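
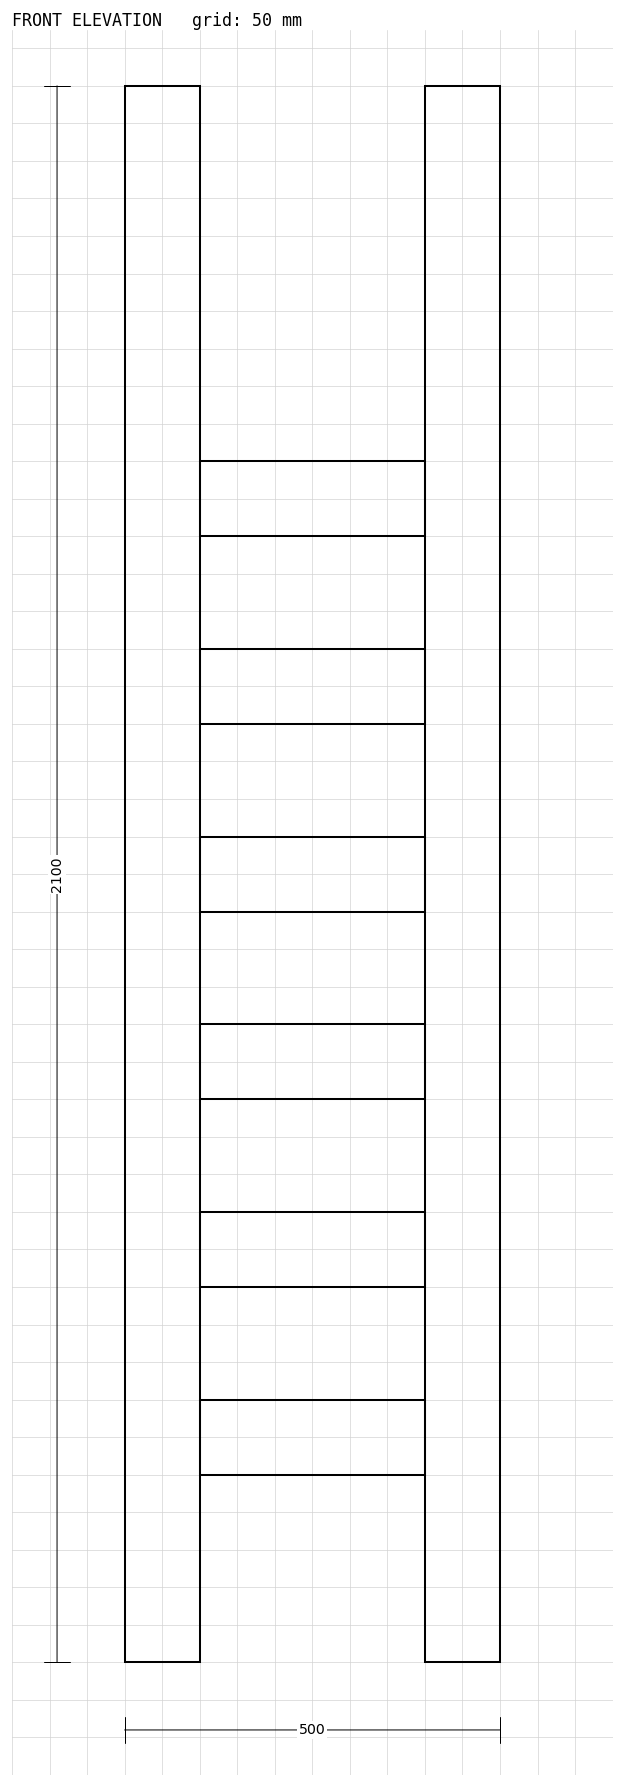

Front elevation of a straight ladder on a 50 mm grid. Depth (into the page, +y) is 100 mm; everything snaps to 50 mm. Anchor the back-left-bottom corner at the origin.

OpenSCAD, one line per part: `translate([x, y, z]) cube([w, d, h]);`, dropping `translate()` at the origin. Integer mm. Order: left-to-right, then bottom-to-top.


cube([100, 100, 2100]);
translate([100, 0, 250]) cube([300, 100, 100]);
translate([100, 0, 500]) cube([300, 100, 100]);
translate([100, 0, 750]) cube([300, 100, 100]);
translate([100, 0, 1000]) cube([300, 100, 100]);
translate([100, 0, 1250]) cube([300, 100, 100]);
translate([100, 0, 1500]) cube([300, 100, 100]);
translate([400, 0, 0]) cube([100, 100, 2100]);


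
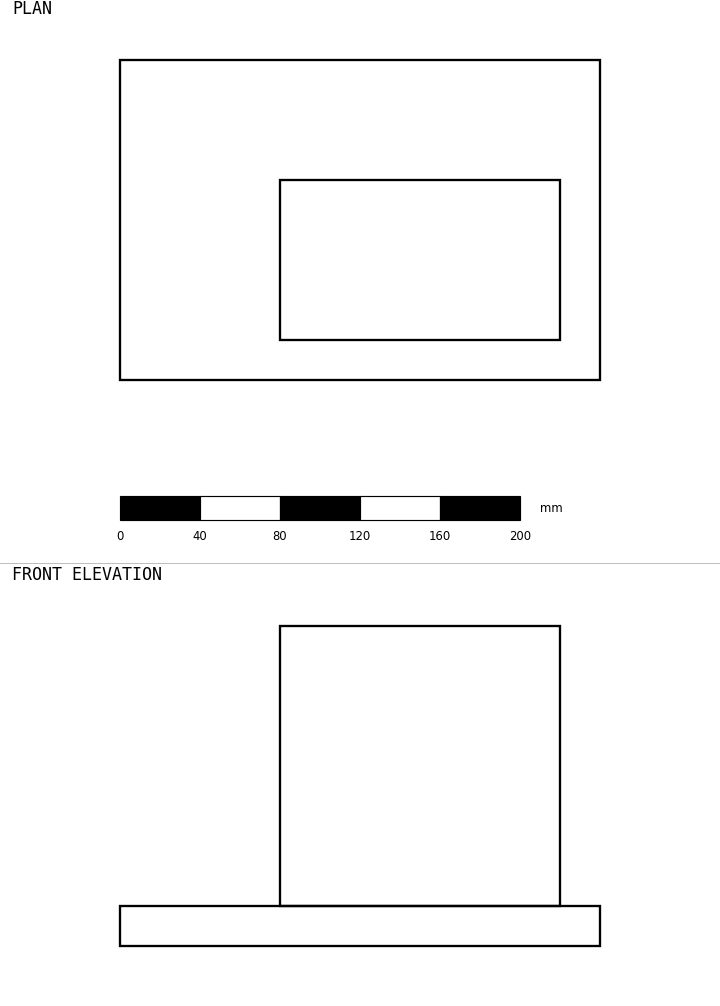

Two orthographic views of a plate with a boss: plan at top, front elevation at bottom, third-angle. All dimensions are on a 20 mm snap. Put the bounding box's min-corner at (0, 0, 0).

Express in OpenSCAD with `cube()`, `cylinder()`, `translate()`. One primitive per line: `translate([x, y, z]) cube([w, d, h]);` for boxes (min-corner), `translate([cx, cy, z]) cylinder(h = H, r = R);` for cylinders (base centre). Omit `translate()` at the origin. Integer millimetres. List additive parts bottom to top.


cube([240, 160, 20]);
translate([80, 20, 20]) cube([140, 80, 140]);


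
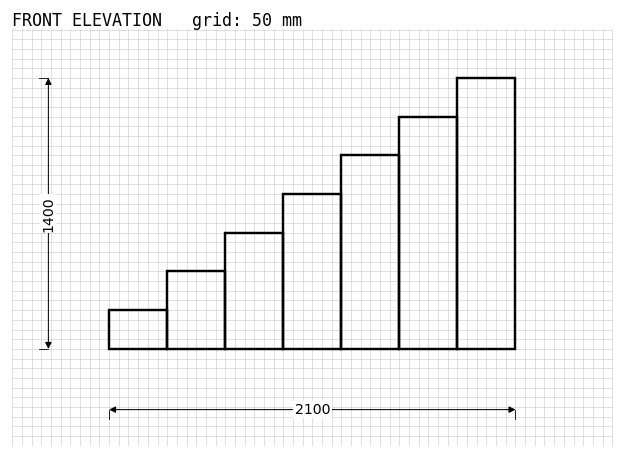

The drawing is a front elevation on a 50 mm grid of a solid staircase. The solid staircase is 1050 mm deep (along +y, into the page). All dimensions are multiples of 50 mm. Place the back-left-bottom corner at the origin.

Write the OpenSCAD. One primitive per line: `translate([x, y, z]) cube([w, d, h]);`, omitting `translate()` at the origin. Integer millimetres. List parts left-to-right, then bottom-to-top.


cube([300, 1050, 200]);
translate([300, 0, 0]) cube([300, 1050, 400]);
translate([600, 0, 0]) cube([300, 1050, 600]);
translate([900, 0, 0]) cube([300, 1050, 800]);
translate([1200, 0, 0]) cube([300, 1050, 1000]);
translate([1500, 0, 0]) cube([300, 1050, 1200]);
translate([1800, 0, 0]) cube([300, 1050, 1400]);


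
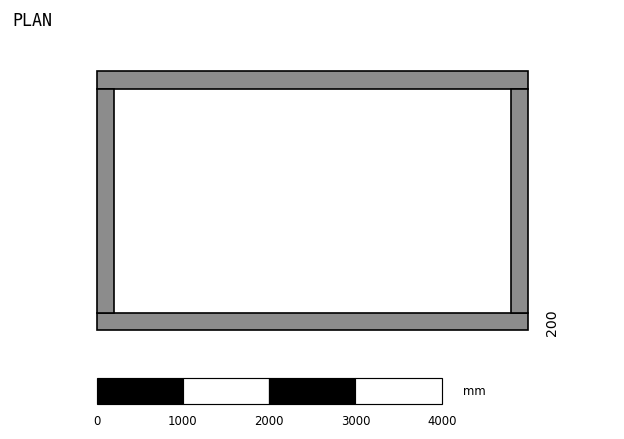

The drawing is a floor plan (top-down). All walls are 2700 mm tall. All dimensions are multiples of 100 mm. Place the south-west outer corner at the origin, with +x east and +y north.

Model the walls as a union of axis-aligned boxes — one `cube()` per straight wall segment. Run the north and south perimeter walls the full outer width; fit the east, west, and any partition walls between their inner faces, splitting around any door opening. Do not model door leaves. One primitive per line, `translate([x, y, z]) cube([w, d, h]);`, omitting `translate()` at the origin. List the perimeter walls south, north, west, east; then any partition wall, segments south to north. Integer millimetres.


cube([5000, 200, 2700]);
translate([0, 2800, 0]) cube([5000, 200, 2700]);
translate([0, 200, 0]) cube([200, 2600, 2700]);
translate([4800, 200, 0]) cube([200, 2600, 2700]);


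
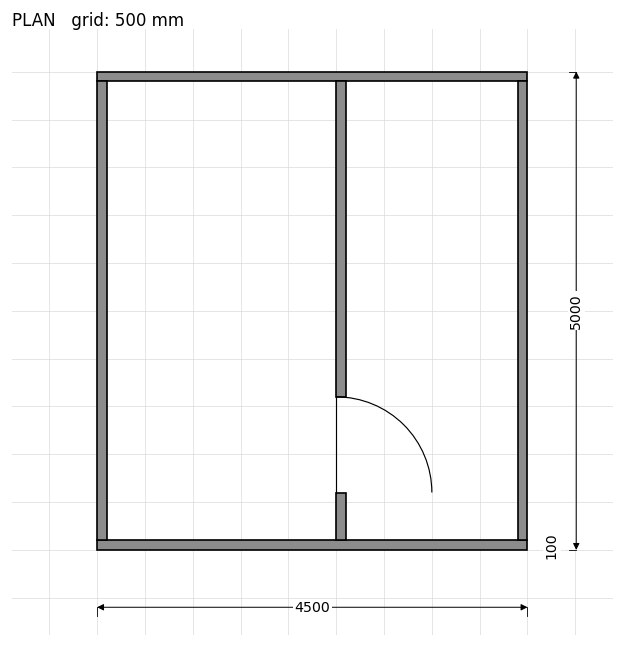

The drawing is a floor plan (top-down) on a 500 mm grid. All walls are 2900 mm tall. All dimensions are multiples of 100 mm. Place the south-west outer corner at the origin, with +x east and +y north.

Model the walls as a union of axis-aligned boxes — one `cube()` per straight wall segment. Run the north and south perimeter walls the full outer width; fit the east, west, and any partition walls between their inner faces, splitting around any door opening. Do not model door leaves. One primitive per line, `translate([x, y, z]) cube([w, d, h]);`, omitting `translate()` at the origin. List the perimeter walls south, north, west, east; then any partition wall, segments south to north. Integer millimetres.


cube([4500, 100, 2900]);
translate([0, 4900, 0]) cube([4500, 100, 2900]);
translate([0, 100, 0]) cube([100, 4800, 2900]);
translate([4400, 100, 0]) cube([100, 4800, 2900]);
translate([2500, 100, 0]) cube([100, 500, 2900]);
translate([2500, 1600, 0]) cube([100, 3300, 2900]);


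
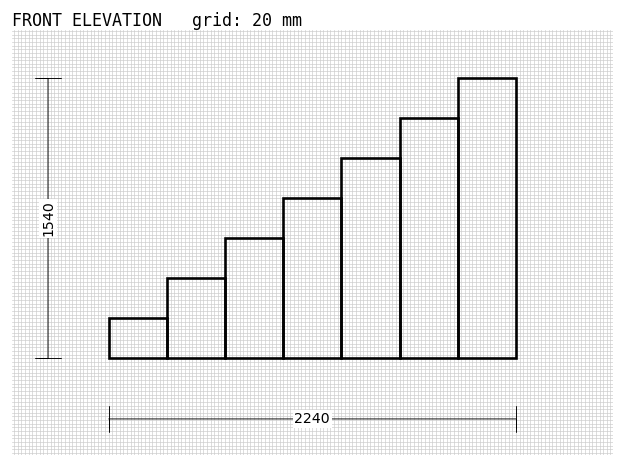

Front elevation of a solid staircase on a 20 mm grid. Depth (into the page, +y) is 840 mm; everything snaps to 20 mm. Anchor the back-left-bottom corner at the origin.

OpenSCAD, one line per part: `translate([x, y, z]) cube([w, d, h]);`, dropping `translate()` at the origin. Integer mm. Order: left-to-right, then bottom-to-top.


cube([320, 840, 220]);
translate([320, 0, 0]) cube([320, 840, 440]);
translate([640, 0, 0]) cube([320, 840, 660]);
translate([960, 0, 0]) cube([320, 840, 880]);
translate([1280, 0, 0]) cube([320, 840, 1100]);
translate([1600, 0, 0]) cube([320, 840, 1320]);
translate([1920, 0, 0]) cube([320, 840, 1540]);


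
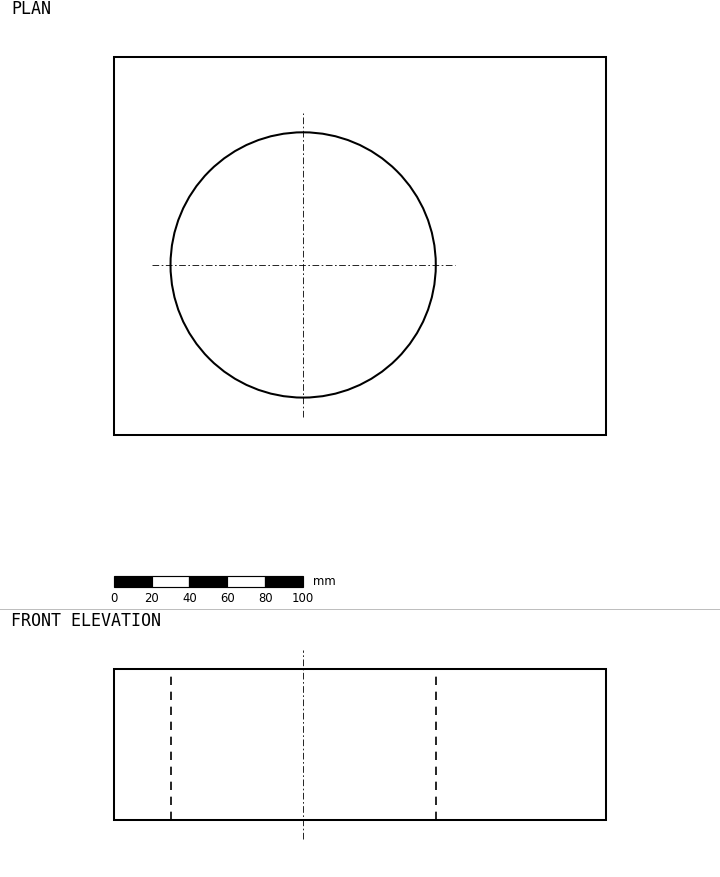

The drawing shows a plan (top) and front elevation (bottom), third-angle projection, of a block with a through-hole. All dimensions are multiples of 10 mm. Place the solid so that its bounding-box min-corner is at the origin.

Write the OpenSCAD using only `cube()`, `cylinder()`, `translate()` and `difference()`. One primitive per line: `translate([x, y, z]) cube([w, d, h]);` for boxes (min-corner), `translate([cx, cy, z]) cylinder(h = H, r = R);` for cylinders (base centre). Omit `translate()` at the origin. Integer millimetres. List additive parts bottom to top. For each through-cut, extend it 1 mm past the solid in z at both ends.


difference() {
  cube([260, 200, 80]);
  translate([100, 90, -1]) cylinder(h = 82, r = 70);
}


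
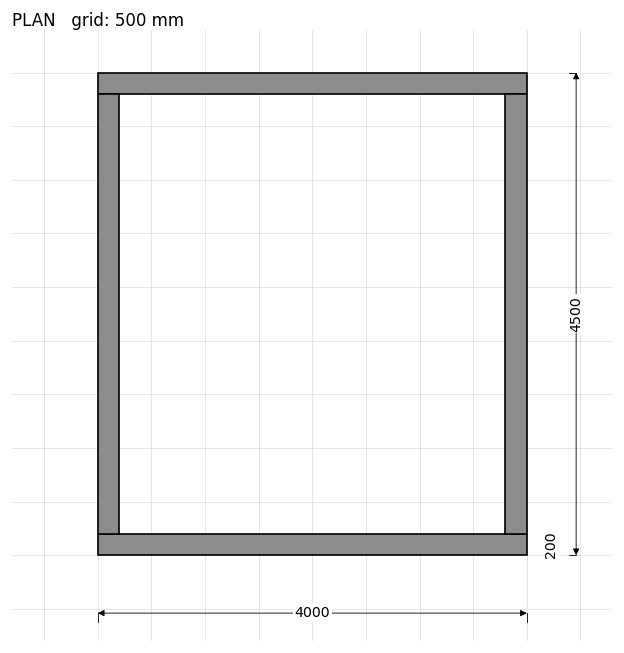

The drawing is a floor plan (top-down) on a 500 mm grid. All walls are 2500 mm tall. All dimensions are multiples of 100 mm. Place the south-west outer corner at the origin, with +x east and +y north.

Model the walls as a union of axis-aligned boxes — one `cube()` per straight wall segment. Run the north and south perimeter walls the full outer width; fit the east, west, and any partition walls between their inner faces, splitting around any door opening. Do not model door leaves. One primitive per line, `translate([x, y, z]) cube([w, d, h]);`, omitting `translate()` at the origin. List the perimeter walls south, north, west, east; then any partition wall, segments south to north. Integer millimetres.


cube([4000, 200, 2500]);
translate([0, 4300, 0]) cube([4000, 200, 2500]);
translate([0, 200, 0]) cube([200, 4100, 2500]);
translate([3800, 200, 0]) cube([200, 4100, 2500]);


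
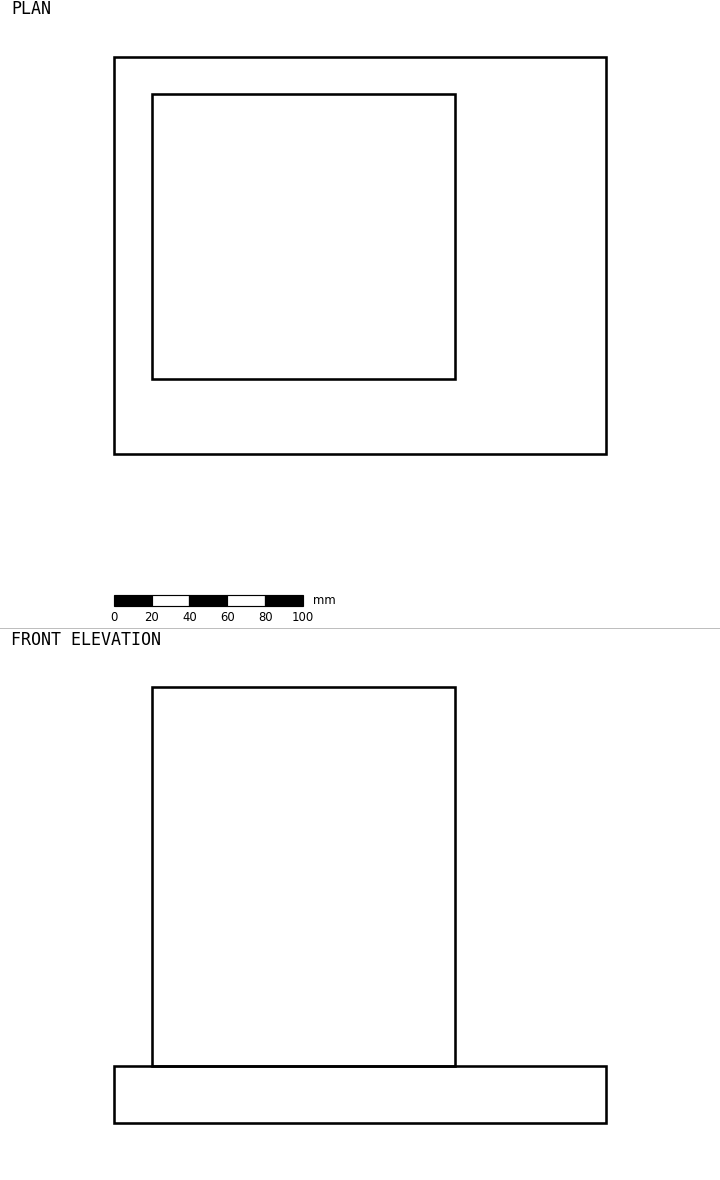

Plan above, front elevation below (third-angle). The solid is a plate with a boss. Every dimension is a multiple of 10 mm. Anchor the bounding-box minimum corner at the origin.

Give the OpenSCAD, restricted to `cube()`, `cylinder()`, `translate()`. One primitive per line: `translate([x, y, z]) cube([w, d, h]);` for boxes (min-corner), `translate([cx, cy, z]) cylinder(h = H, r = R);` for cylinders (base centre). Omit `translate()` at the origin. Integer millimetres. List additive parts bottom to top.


cube([260, 210, 30]);
translate([20, 40, 30]) cube([160, 150, 200]);


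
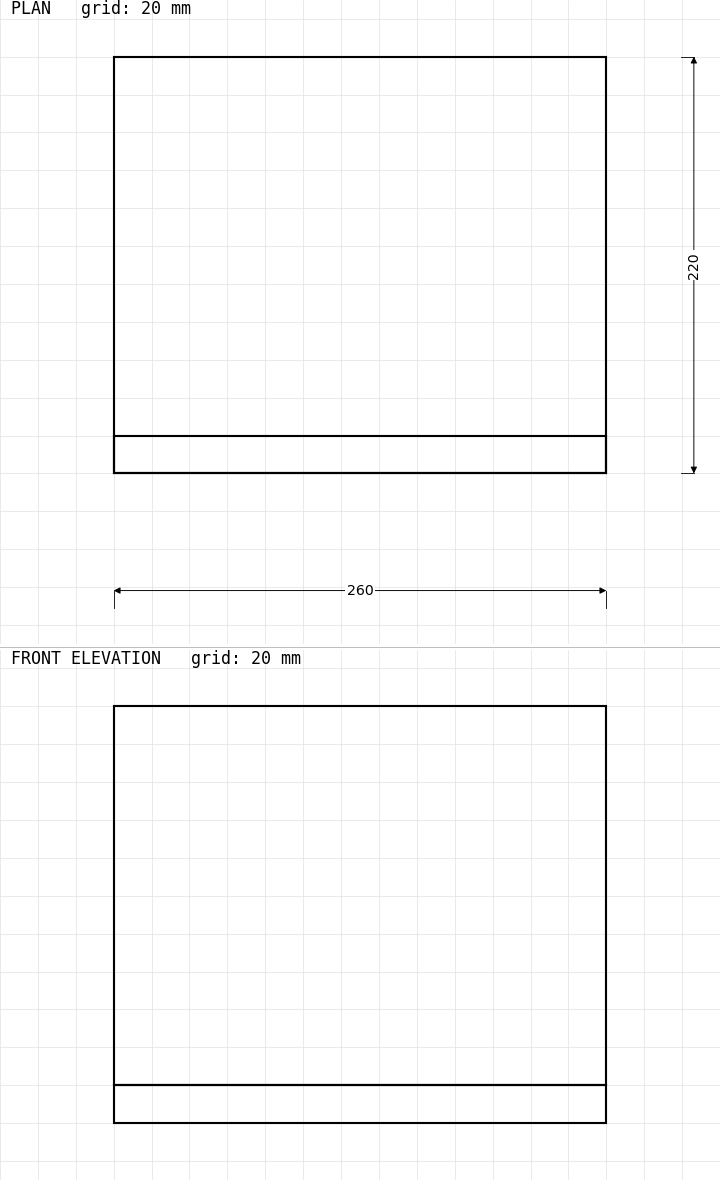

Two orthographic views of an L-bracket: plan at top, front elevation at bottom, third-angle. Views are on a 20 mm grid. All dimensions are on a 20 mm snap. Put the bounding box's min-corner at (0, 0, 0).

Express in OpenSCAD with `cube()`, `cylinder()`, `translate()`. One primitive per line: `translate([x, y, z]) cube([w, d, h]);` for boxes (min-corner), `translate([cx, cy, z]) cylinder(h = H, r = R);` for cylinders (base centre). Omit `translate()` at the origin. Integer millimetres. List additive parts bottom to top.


cube([260, 220, 20]);
translate([0, 0, 20]) cube([260, 20, 200]);


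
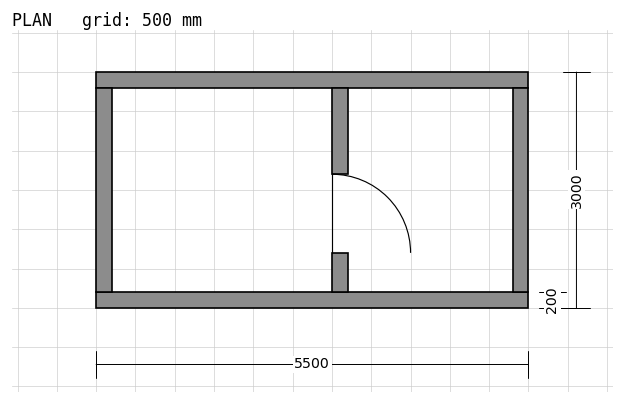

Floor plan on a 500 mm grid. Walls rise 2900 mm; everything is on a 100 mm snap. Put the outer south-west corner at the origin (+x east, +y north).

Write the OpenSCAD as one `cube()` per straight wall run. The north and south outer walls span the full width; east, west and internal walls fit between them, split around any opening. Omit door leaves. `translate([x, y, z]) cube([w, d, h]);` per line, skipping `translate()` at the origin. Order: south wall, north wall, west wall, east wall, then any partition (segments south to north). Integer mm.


cube([5500, 200, 2900]);
translate([0, 2800, 0]) cube([5500, 200, 2900]);
translate([0, 200, 0]) cube([200, 2600, 2900]);
translate([5300, 200, 0]) cube([200, 2600, 2900]);
translate([3000, 200, 0]) cube([200, 500, 2900]);
translate([3000, 1700, 0]) cube([200, 1100, 2900]);


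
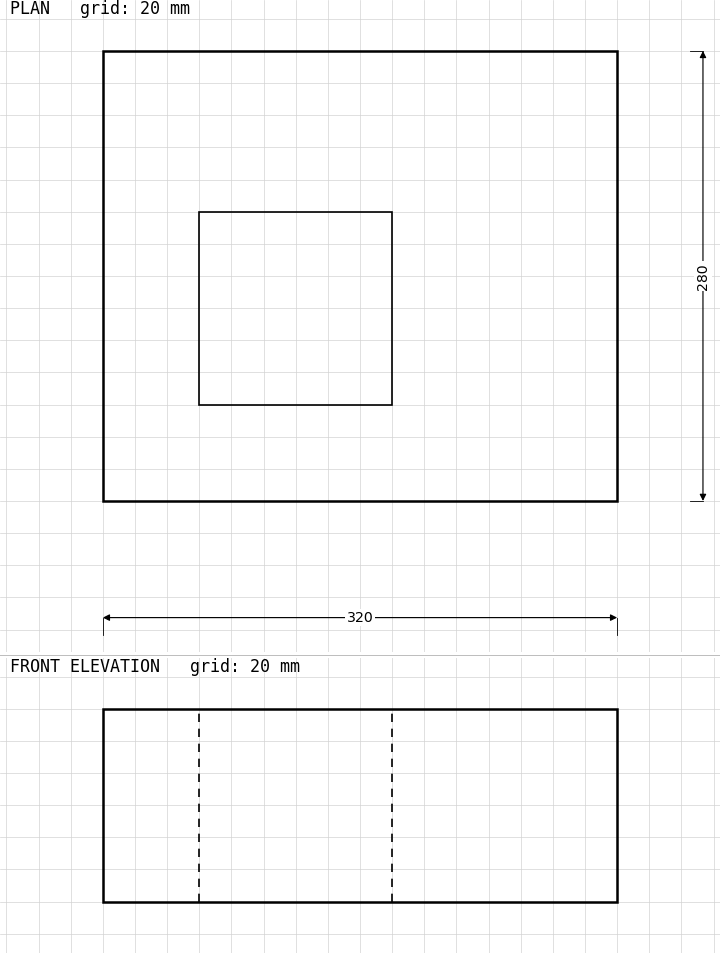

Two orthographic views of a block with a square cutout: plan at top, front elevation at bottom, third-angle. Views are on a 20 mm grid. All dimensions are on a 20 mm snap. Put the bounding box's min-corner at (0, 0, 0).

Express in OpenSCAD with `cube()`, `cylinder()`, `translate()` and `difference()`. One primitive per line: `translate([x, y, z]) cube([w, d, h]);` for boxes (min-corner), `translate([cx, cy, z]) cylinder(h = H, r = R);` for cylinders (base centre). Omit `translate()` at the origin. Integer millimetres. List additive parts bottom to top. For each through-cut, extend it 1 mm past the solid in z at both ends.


difference() {
  cube([320, 280, 120]);
  translate([60, 60, -1]) cube([120, 120, 122]);
}


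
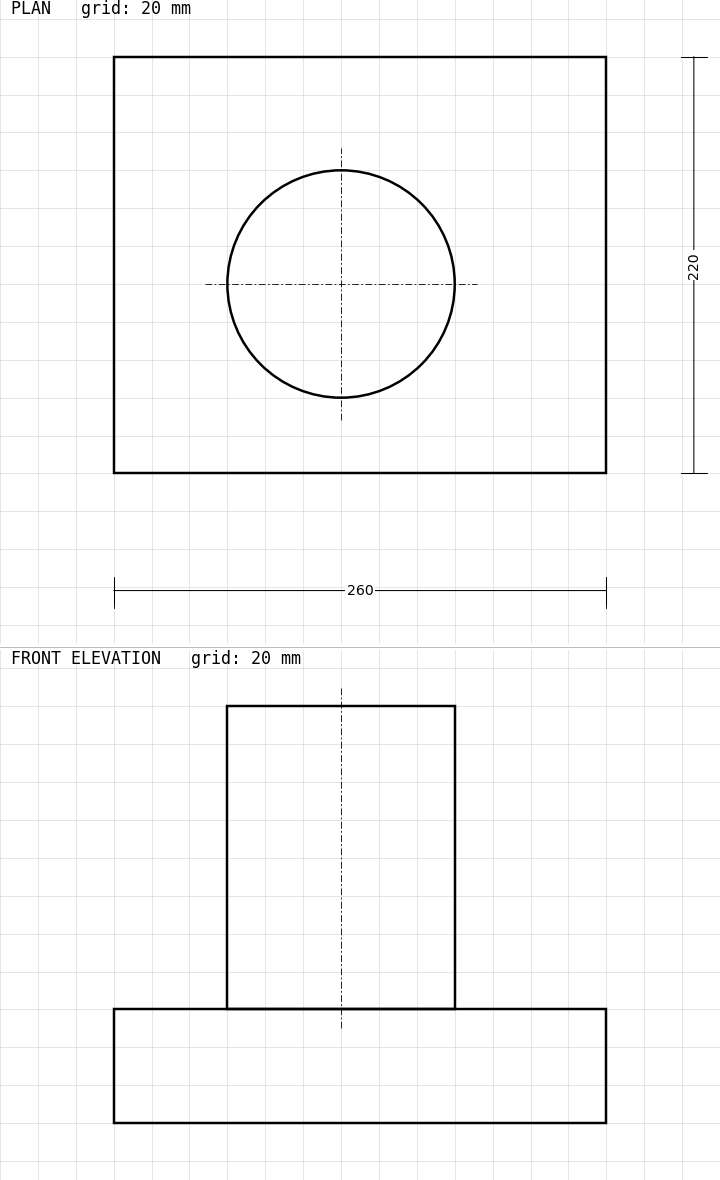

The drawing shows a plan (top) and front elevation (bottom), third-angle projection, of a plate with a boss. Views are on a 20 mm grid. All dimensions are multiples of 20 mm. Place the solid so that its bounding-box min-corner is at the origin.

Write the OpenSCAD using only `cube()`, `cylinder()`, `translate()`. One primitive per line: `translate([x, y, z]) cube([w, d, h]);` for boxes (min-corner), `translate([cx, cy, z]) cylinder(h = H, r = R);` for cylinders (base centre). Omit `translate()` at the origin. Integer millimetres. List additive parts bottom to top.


cube([260, 220, 60]);
translate([120, 100, 60]) cylinder(h = 160, r = 60);


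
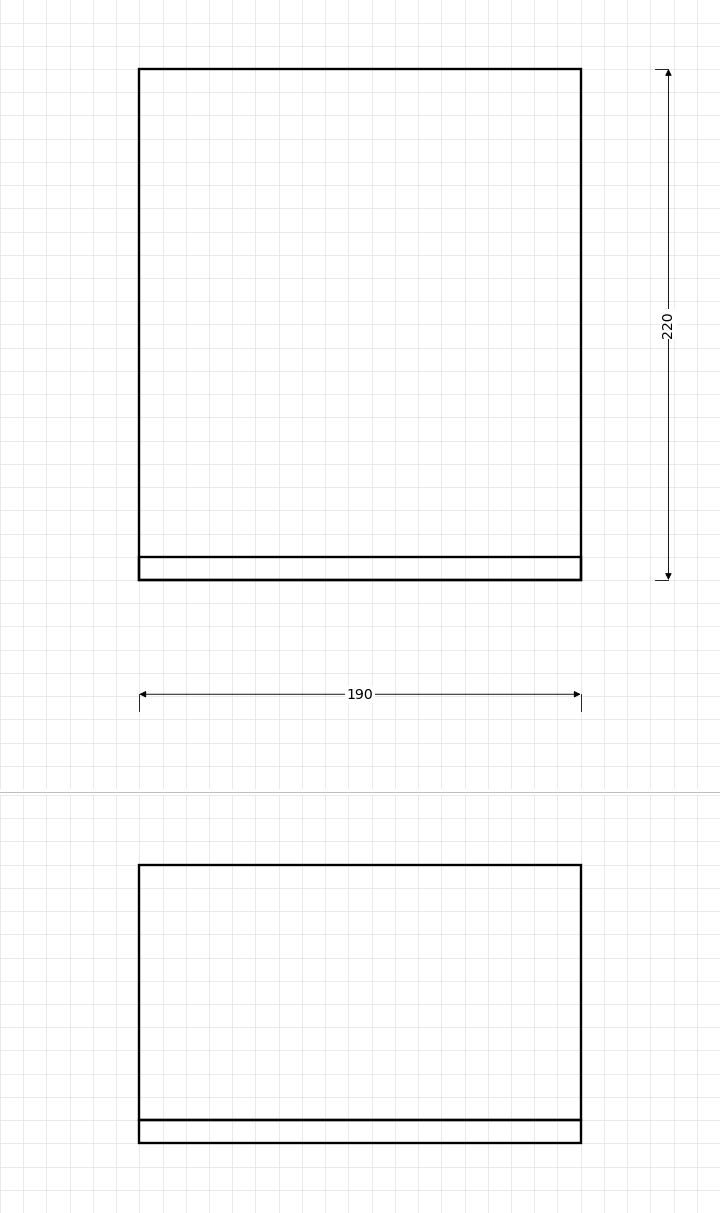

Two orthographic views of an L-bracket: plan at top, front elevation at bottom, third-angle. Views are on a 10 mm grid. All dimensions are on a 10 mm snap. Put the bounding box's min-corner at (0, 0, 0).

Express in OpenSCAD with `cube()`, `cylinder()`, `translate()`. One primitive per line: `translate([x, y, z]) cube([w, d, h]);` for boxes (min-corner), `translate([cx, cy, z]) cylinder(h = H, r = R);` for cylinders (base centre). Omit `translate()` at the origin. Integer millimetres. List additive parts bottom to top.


cube([190, 220, 10]);
translate([0, 0, 10]) cube([190, 10, 110]);


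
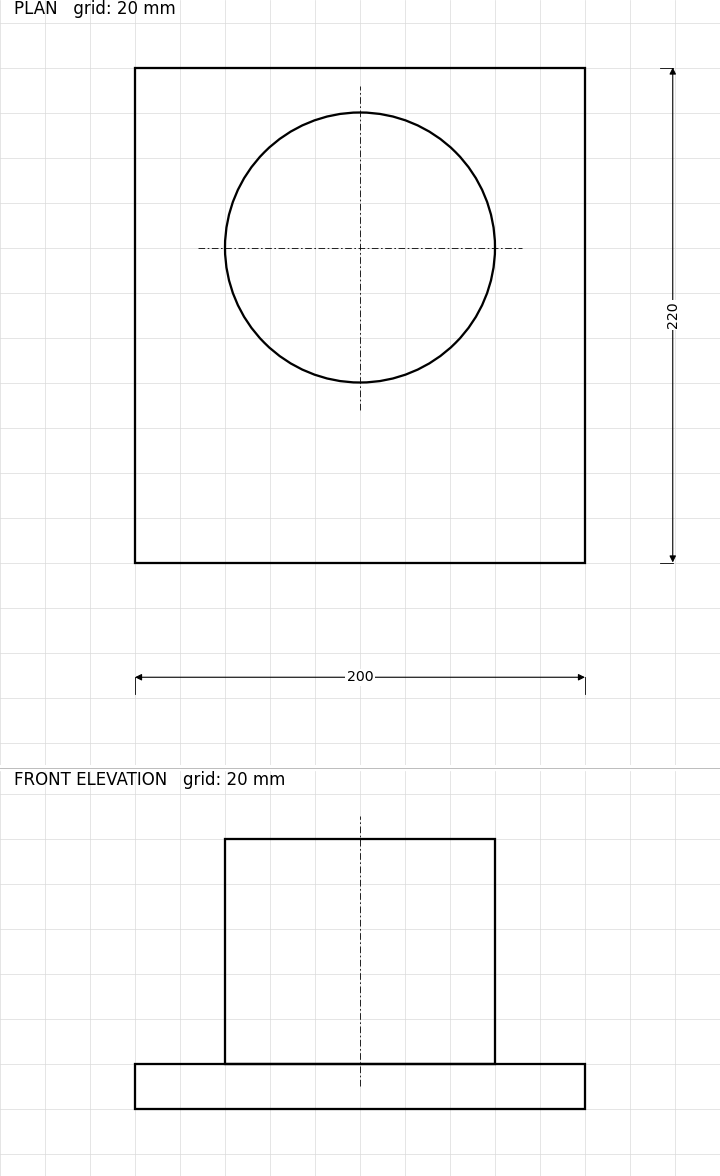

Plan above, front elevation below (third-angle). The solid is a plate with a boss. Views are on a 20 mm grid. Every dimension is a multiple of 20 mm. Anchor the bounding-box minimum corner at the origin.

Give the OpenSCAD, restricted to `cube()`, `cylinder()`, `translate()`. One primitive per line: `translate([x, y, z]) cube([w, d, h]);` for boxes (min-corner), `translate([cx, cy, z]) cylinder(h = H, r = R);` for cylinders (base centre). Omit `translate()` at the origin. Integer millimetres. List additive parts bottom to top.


cube([200, 220, 20]);
translate([100, 140, 20]) cylinder(h = 100, r = 60);


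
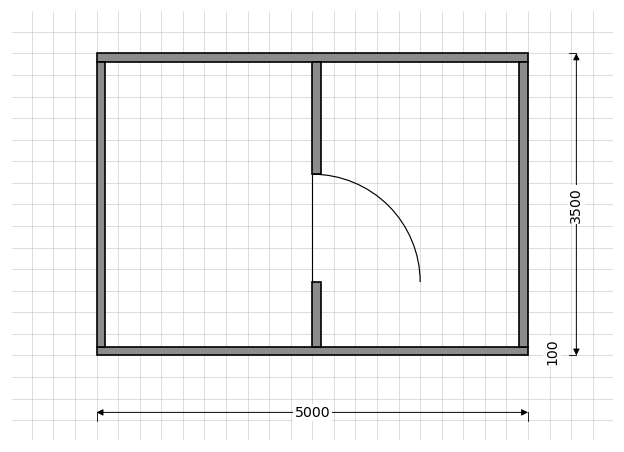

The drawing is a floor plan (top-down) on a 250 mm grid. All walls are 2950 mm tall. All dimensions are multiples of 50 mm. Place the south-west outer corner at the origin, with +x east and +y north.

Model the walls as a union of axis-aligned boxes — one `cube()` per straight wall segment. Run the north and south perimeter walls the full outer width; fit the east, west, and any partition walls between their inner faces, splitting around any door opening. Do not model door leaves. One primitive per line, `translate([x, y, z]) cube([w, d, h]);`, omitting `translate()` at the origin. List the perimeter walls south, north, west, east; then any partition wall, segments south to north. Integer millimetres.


cube([5000, 100, 2950]);
translate([0, 3400, 0]) cube([5000, 100, 2950]);
translate([0, 100, 0]) cube([100, 3300, 2950]);
translate([4900, 100, 0]) cube([100, 3300, 2950]);
translate([2500, 100, 0]) cube([100, 750, 2950]);
translate([2500, 2100, 0]) cube([100, 1300, 2950]);


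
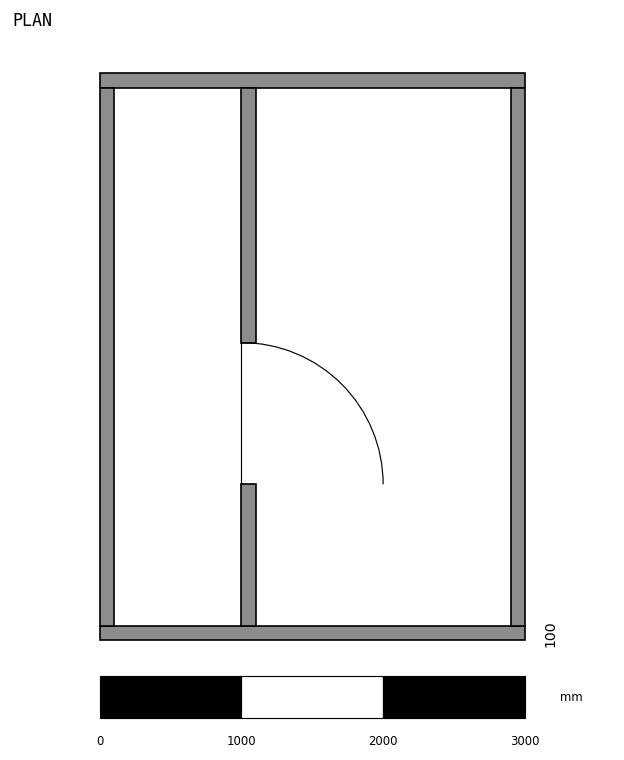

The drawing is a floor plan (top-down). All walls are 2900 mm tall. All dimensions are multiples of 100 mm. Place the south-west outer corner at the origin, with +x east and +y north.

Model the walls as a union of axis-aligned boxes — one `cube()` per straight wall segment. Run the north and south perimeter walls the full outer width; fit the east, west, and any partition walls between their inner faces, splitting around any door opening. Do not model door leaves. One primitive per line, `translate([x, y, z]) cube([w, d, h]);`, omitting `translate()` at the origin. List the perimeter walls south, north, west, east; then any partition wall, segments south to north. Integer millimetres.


cube([3000, 100, 2900]);
translate([0, 3900, 0]) cube([3000, 100, 2900]);
translate([0, 100, 0]) cube([100, 3800, 2900]);
translate([2900, 100, 0]) cube([100, 3800, 2900]);
translate([1000, 100, 0]) cube([100, 1000, 2900]);
translate([1000, 2100, 0]) cube([100, 1800, 2900]);


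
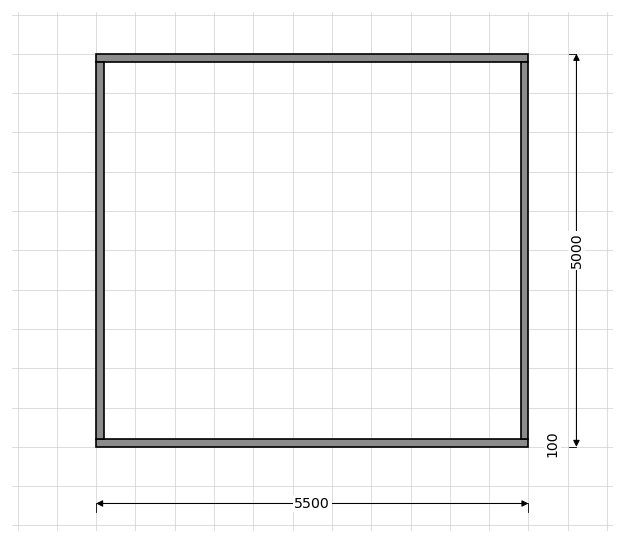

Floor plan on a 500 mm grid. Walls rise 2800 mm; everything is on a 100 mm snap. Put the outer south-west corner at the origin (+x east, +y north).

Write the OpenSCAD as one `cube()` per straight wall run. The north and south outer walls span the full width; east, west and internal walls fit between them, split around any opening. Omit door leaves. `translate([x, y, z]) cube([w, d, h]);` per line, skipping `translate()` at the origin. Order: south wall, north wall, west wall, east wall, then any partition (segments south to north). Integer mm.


cube([5500, 100, 2800]);
translate([0, 4900, 0]) cube([5500, 100, 2800]);
translate([0, 100, 0]) cube([100, 4800, 2800]);
translate([5400, 100, 0]) cube([100, 4800, 2800]);


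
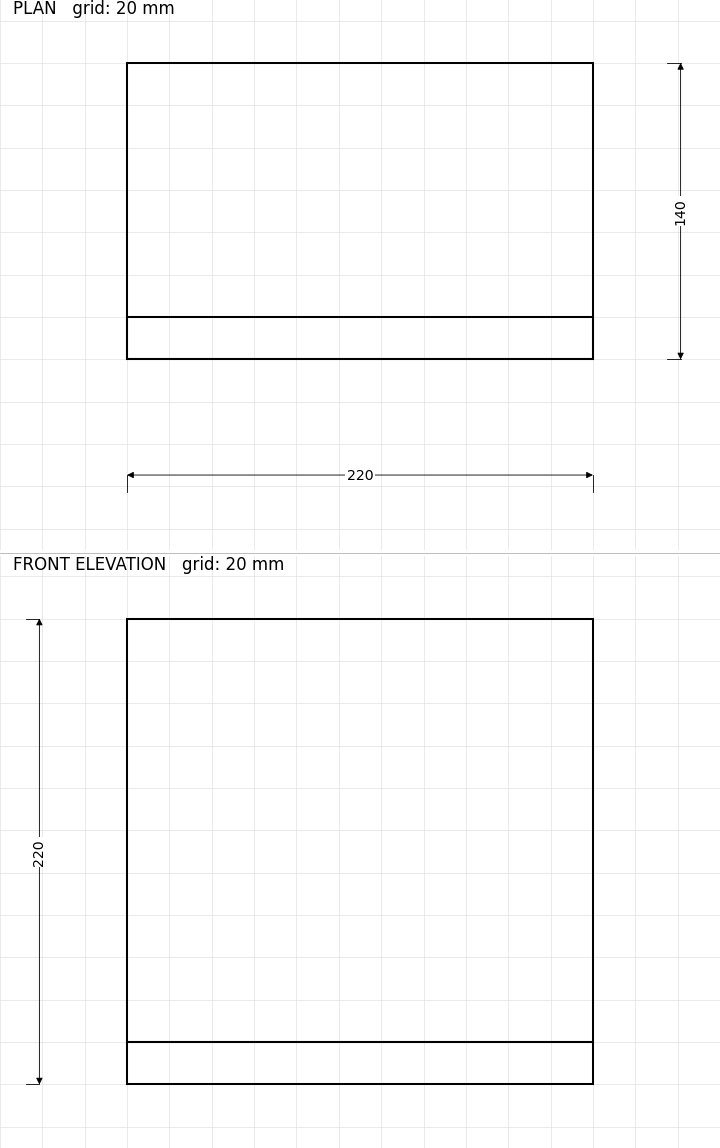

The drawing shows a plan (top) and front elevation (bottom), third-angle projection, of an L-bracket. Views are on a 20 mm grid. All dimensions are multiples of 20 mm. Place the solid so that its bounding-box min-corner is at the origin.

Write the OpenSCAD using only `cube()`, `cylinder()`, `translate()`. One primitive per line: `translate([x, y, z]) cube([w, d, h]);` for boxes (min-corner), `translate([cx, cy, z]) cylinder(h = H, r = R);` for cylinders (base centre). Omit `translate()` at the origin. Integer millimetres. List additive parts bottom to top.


cube([220, 140, 20]);
translate([0, 0, 20]) cube([220, 20, 200]);


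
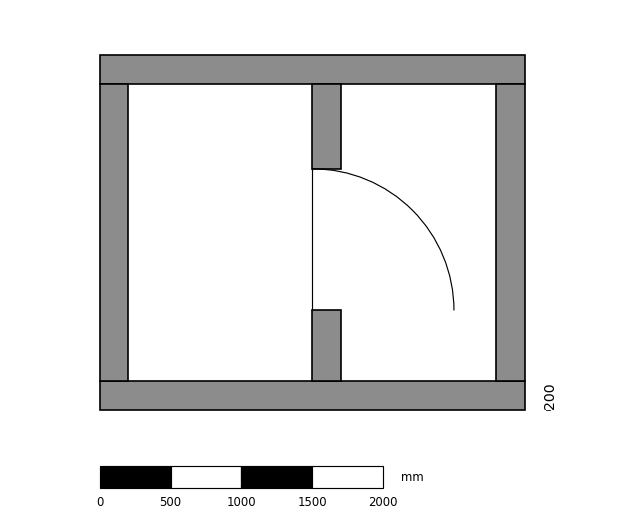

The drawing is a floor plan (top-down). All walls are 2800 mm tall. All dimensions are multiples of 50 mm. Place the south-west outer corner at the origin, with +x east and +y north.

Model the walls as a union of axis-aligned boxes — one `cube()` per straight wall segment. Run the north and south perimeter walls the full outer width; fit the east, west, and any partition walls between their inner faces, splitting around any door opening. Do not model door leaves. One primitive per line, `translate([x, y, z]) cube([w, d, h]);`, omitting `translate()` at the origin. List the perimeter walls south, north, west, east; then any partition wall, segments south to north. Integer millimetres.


cube([3000, 200, 2800]);
translate([0, 2300, 0]) cube([3000, 200, 2800]);
translate([0, 200, 0]) cube([200, 2100, 2800]);
translate([2800, 200, 0]) cube([200, 2100, 2800]);
translate([1500, 200, 0]) cube([200, 500, 2800]);
translate([1500, 1700, 0]) cube([200, 600, 2800]);


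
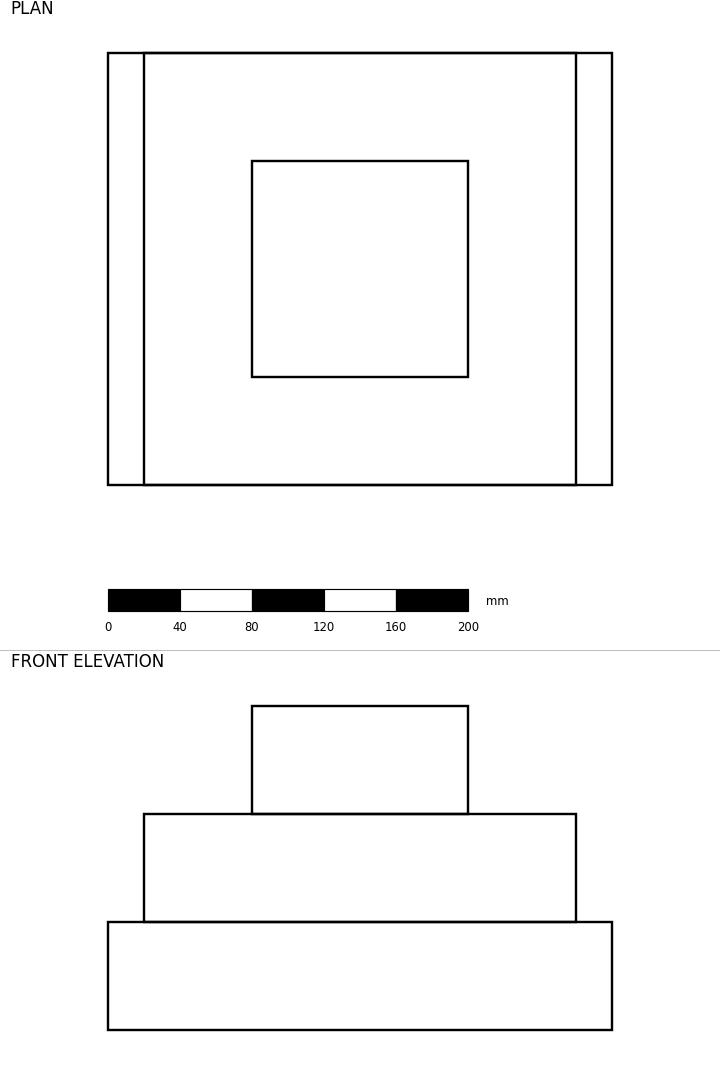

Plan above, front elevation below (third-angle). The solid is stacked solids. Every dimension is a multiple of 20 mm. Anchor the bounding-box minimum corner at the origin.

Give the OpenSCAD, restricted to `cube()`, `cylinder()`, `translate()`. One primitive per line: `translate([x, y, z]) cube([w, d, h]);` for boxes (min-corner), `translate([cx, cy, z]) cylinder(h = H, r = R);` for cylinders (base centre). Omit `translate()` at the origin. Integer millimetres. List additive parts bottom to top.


cube([280, 240, 60]);
translate([20, 0, 60]) cube([240, 240, 60]);
translate([80, 60, 120]) cube([120, 120, 60]);


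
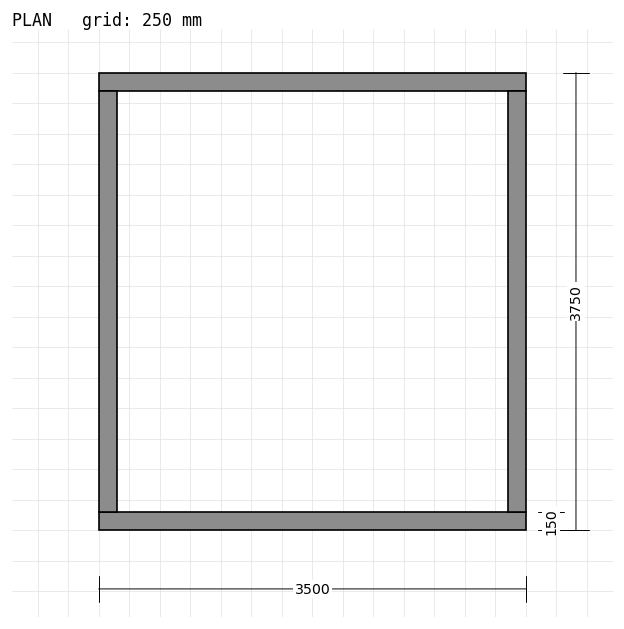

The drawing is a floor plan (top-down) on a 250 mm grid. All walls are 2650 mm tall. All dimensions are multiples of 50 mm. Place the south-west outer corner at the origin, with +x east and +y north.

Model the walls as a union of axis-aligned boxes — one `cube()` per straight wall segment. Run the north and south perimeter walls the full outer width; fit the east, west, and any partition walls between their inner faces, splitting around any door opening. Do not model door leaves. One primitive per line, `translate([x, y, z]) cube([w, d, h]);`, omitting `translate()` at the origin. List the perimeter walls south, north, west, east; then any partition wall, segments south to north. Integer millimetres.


cube([3500, 150, 2650]);
translate([0, 3600, 0]) cube([3500, 150, 2650]);
translate([0, 150, 0]) cube([150, 3450, 2650]);
translate([3350, 150, 0]) cube([150, 3450, 2650]);


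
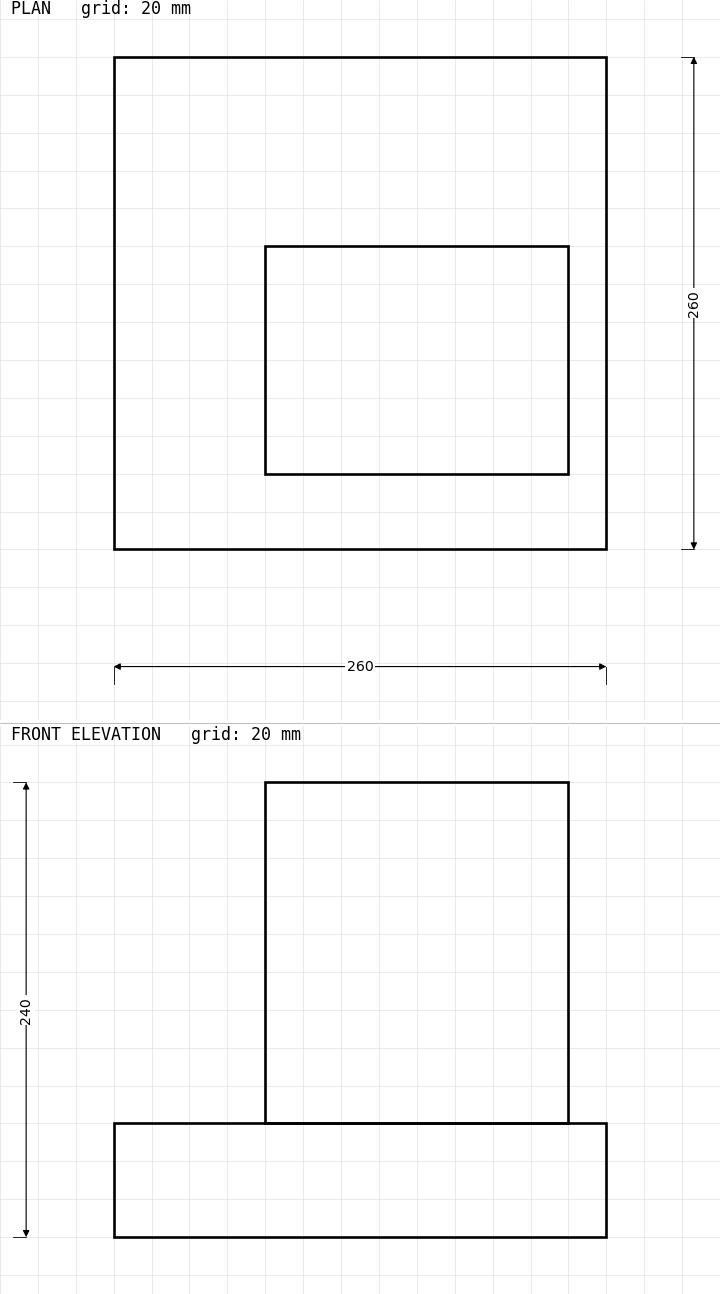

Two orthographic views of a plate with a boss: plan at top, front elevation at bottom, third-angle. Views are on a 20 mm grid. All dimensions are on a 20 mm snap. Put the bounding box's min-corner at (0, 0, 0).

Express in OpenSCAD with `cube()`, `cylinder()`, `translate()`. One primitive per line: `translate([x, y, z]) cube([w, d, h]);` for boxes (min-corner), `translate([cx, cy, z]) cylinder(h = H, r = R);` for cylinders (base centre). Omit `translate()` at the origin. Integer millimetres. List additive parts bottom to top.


cube([260, 260, 60]);
translate([80, 40, 60]) cube([160, 120, 180]);


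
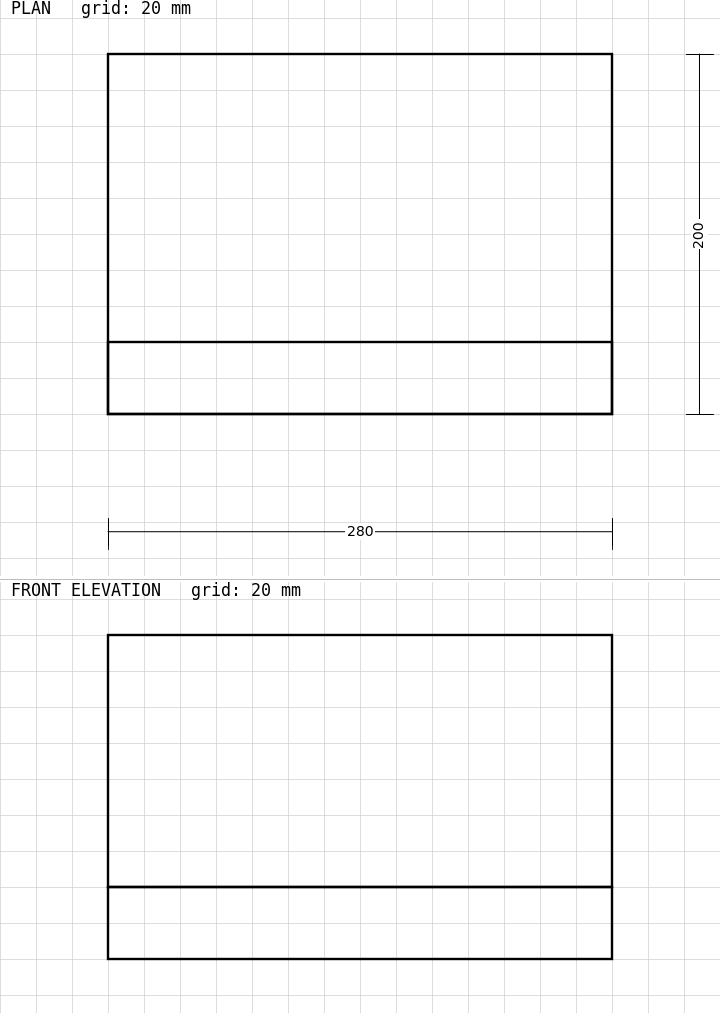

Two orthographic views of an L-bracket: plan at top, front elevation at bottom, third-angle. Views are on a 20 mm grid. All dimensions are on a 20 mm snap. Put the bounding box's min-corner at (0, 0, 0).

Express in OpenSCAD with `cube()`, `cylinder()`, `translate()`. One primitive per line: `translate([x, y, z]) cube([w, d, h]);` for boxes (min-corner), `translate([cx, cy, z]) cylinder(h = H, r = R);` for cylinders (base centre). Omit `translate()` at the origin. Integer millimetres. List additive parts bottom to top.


cube([280, 200, 40]);
translate([0, 0, 40]) cube([280, 40, 140]);


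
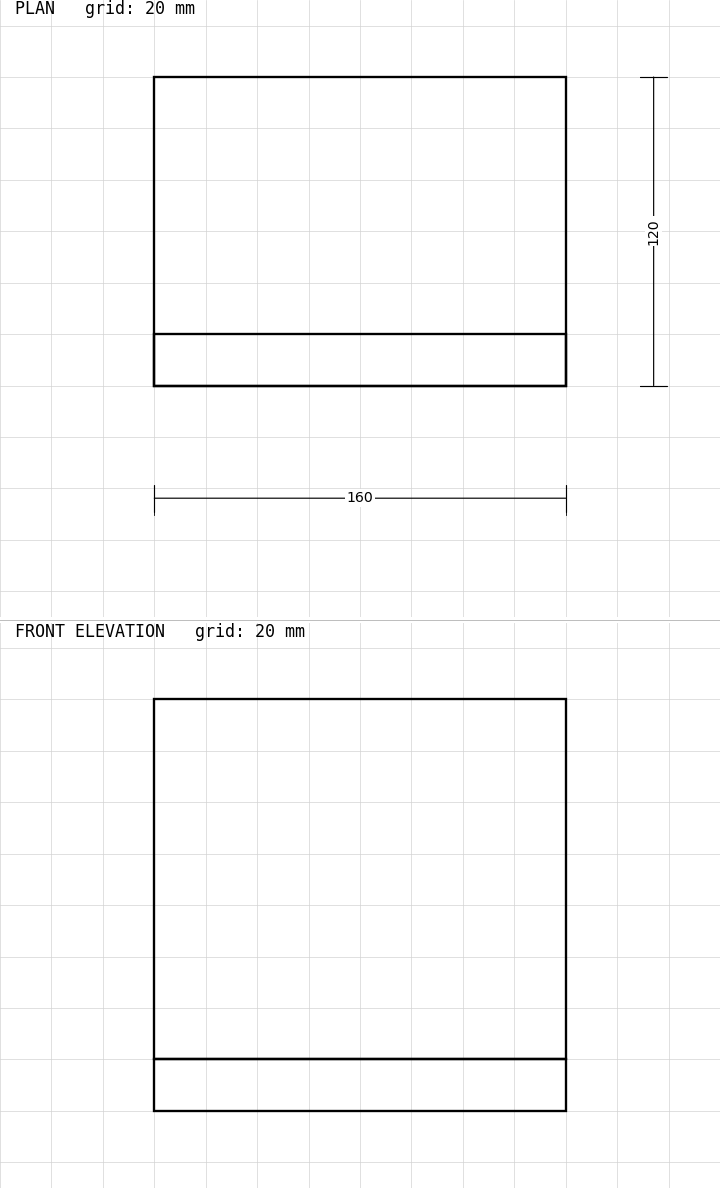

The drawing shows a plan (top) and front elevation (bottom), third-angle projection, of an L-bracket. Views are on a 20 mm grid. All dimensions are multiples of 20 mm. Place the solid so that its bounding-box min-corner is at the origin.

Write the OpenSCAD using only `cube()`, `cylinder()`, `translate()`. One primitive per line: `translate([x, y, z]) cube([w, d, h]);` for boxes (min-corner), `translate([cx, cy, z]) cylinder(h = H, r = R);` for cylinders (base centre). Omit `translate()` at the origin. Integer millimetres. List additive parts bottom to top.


cube([160, 120, 20]);
translate([0, 0, 20]) cube([160, 20, 140]);


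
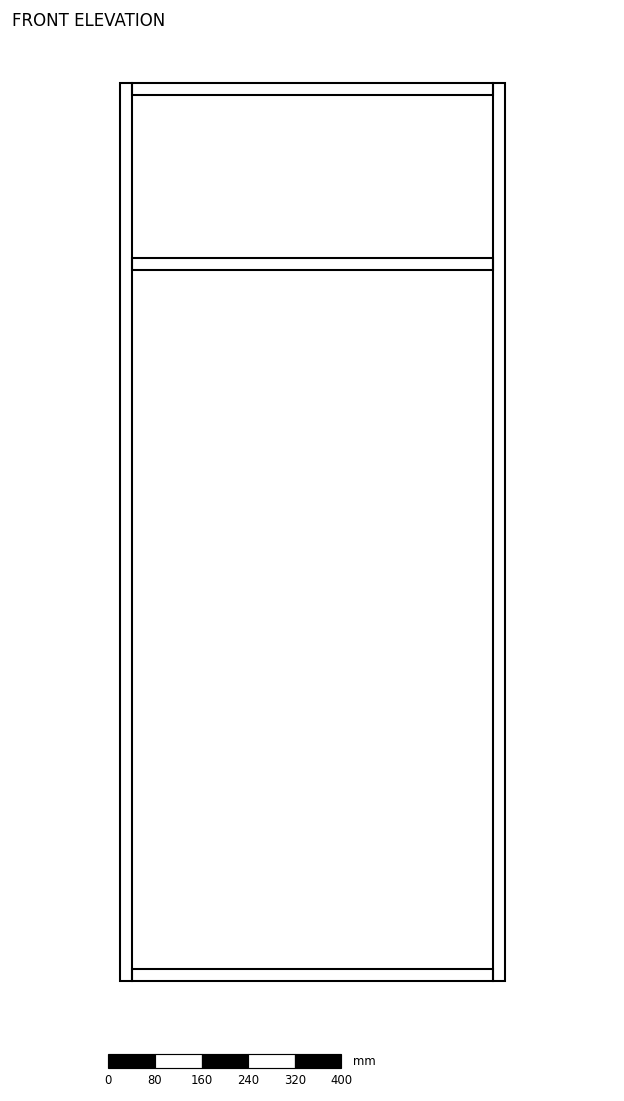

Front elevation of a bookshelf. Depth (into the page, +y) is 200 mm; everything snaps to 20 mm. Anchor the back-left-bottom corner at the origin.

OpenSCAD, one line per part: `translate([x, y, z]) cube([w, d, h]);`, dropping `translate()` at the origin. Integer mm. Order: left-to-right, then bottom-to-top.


cube([20, 200, 1540]);
translate([20, 0, 0]) cube([620, 200, 20]);
translate([20, 0, 1220]) cube([620, 200, 20]);
translate([20, 0, 1520]) cube([620, 200, 20]);
translate([640, 0, 0]) cube([20, 200, 1540]);


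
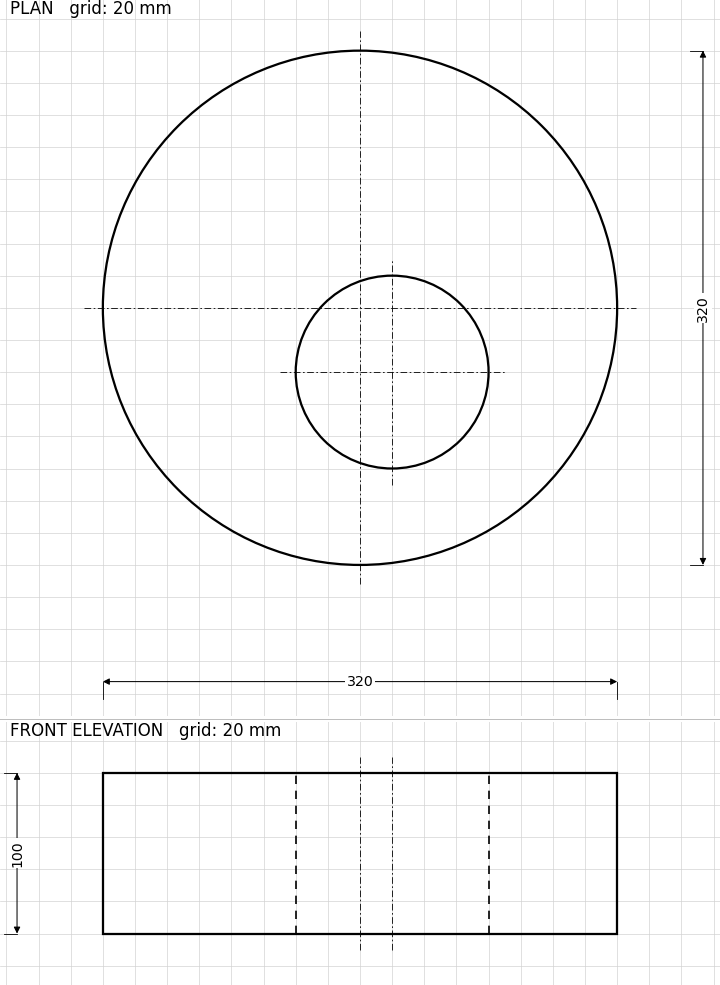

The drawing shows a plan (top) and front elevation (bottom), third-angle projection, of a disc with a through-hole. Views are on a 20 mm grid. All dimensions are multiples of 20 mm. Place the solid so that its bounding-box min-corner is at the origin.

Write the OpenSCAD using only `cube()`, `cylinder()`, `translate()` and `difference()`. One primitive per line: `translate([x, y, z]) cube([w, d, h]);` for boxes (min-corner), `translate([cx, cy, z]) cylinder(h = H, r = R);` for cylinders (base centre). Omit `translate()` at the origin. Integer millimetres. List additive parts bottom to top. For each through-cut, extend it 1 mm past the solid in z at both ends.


difference() {
  translate([160, 160, 0]) cylinder(h = 100, r = 160);
  translate([180, 120, -1]) cylinder(h = 102, r = 60);
}


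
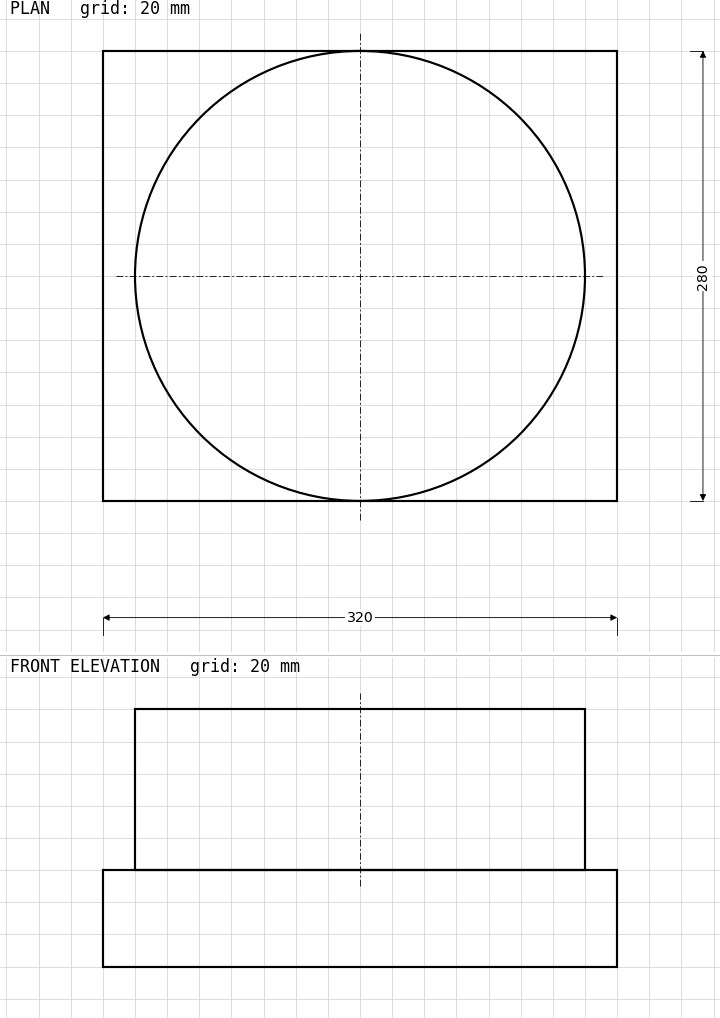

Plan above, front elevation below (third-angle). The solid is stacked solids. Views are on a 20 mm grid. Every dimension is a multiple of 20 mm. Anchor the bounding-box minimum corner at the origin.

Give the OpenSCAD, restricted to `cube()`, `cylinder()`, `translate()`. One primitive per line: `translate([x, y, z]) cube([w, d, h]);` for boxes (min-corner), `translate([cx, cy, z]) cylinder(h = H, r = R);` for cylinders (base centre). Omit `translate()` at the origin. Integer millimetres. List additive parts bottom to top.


cube([320, 280, 60]);
translate([160, 140, 60]) cylinder(h = 100, r = 140);


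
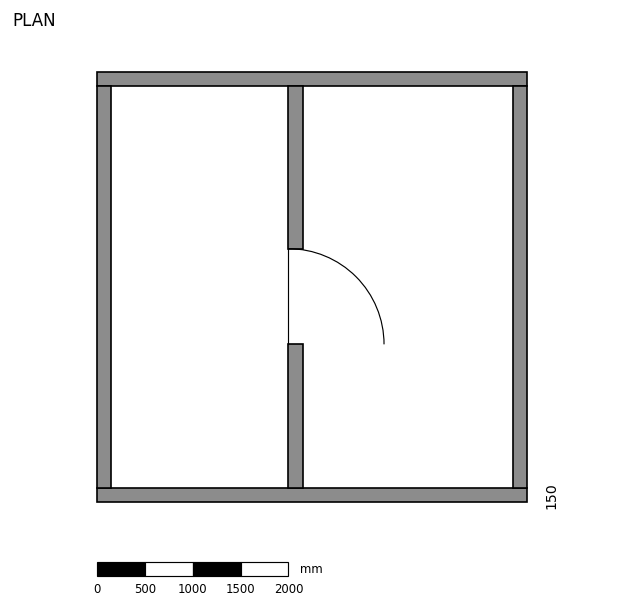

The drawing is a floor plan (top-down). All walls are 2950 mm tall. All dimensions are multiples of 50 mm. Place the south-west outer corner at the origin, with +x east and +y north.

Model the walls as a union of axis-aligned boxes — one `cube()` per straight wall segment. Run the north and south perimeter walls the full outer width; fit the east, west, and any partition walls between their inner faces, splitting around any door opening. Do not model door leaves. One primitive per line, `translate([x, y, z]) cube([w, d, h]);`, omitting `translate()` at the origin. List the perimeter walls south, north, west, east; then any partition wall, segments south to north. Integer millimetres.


cube([4500, 150, 2950]);
translate([0, 4350, 0]) cube([4500, 150, 2950]);
translate([0, 150, 0]) cube([150, 4200, 2950]);
translate([4350, 150, 0]) cube([150, 4200, 2950]);
translate([2000, 150, 0]) cube([150, 1500, 2950]);
translate([2000, 2650, 0]) cube([150, 1700, 2950]);


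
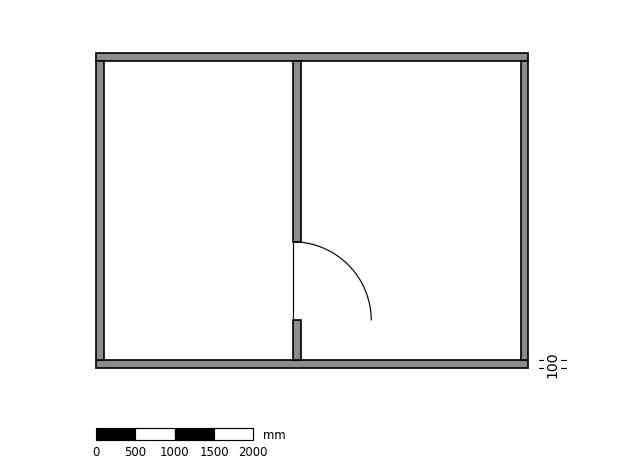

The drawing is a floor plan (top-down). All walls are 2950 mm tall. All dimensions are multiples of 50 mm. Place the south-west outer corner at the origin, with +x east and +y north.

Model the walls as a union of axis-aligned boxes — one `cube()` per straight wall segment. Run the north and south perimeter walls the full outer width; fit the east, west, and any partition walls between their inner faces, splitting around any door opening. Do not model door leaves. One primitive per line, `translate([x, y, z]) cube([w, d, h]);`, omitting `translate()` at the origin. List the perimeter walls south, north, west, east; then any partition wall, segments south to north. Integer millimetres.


cube([5500, 100, 2950]);
translate([0, 3900, 0]) cube([5500, 100, 2950]);
translate([0, 100, 0]) cube([100, 3800, 2950]);
translate([5400, 100, 0]) cube([100, 3800, 2950]);
translate([2500, 100, 0]) cube([100, 500, 2950]);
translate([2500, 1600, 0]) cube([100, 2300, 2950]);


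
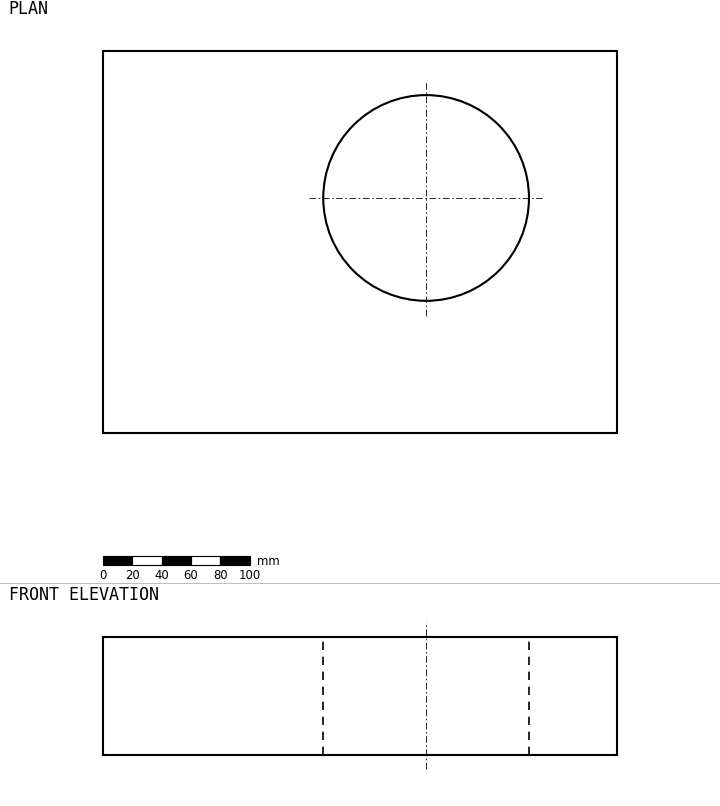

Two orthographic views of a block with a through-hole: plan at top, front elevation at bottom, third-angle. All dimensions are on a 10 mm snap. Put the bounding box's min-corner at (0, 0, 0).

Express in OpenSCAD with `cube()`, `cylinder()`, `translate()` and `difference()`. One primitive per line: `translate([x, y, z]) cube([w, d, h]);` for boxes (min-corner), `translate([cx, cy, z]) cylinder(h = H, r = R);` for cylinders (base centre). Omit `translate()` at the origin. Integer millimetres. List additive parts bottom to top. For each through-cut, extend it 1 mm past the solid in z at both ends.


difference() {
  cube([350, 260, 80]);
  translate([220, 160, -1]) cylinder(h = 82, r = 70);
}


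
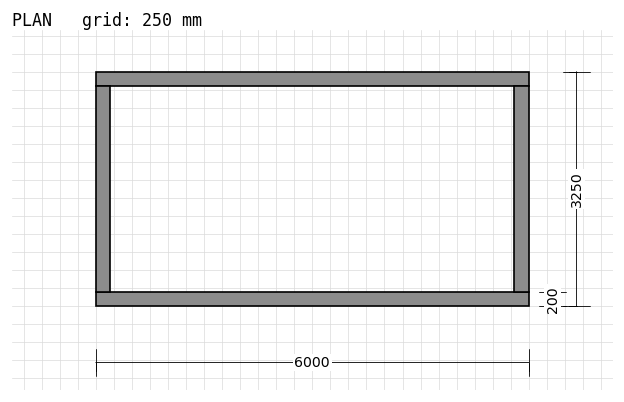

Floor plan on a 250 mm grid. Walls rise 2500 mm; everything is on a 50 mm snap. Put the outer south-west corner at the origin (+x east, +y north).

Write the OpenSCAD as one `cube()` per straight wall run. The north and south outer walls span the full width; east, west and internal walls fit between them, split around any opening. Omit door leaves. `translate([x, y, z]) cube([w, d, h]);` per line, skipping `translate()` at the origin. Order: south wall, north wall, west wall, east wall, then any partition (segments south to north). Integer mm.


cube([6000, 200, 2500]);
translate([0, 3050, 0]) cube([6000, 200, 2500]);
translate([0, 200, 0]) cube([200, 2850, 2500]);
translate([5800, 200, 0]) cube([200, 2850, 2500]);


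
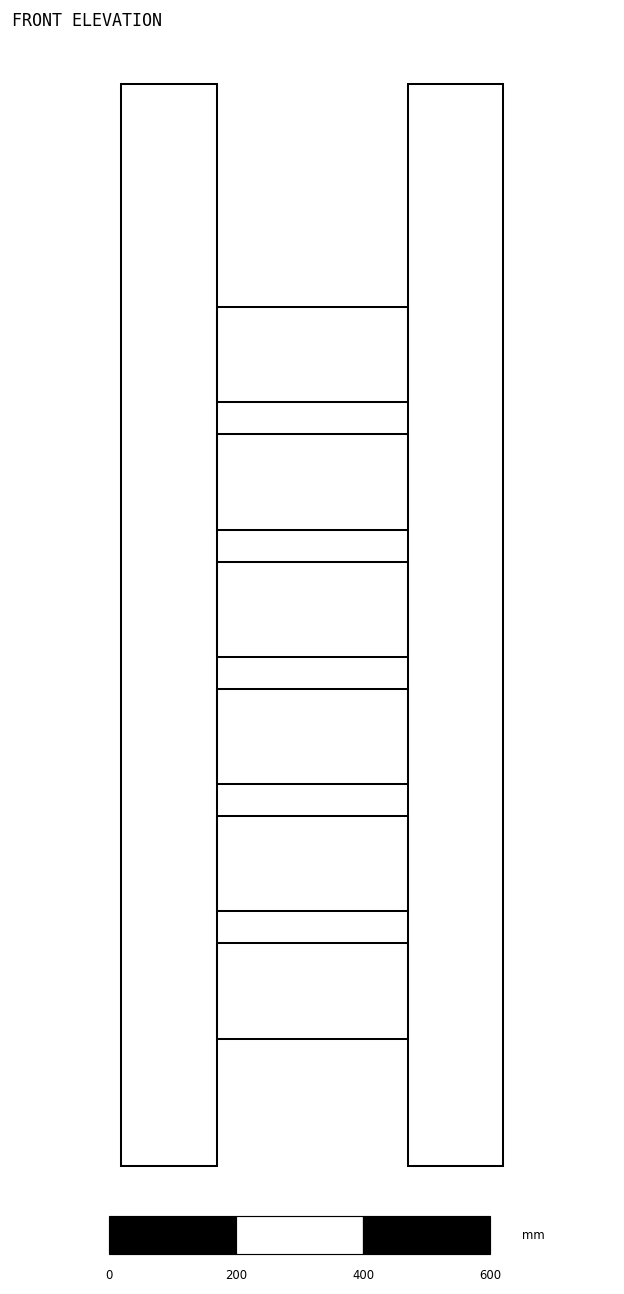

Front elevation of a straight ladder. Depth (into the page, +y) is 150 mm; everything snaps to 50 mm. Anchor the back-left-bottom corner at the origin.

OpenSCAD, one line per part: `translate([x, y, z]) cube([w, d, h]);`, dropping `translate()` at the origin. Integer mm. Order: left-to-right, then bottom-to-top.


cube([150, 150, 1700]);
translate([150, 0, 200]) cube([300, 150, 150]);
translate([150, 0, 400]) cube([300, 150, 150]);
translate([150, 0, 600]) cube([300, 150, 150]);
translate([150, 0, 800]) cube([300, 150, 150]);
translate([150, 0, 1000]) cube([300, 150, 150]);
translate([150, 0, 1200]) cube([300, 150, 150]);
translate([450, 0, 0]) cube([150, 150, 1700]);


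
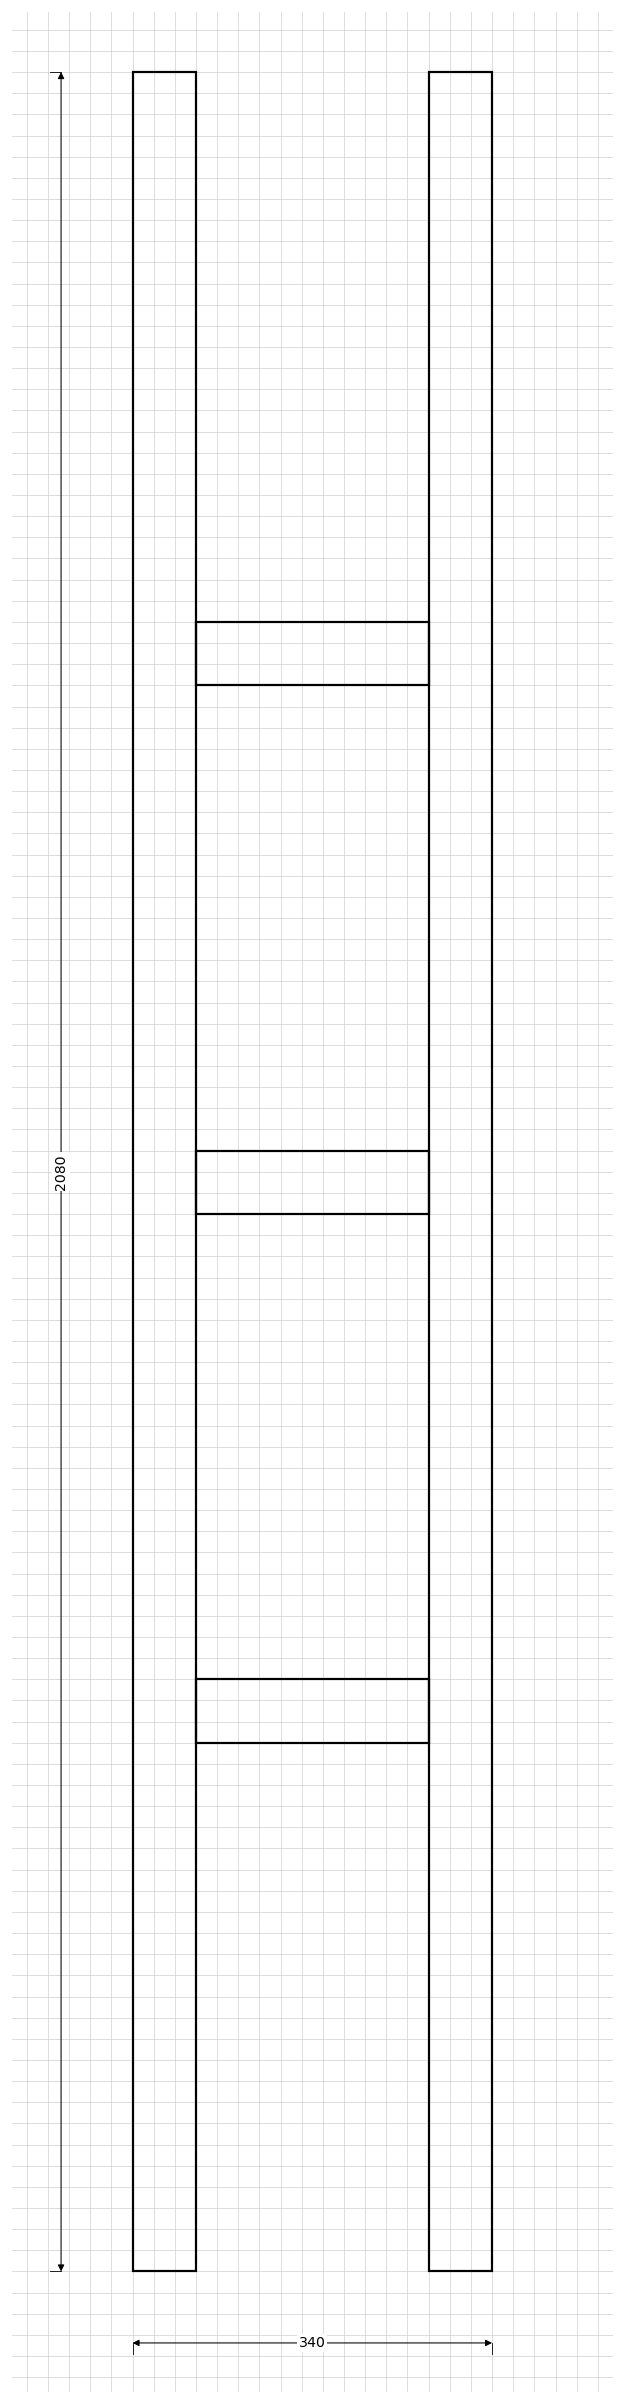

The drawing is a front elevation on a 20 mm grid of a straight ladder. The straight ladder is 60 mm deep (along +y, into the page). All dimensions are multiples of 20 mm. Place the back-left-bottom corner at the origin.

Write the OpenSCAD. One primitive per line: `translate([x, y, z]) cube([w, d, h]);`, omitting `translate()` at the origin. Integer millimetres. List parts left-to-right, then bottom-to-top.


cube([60, 60, 2080]);
translate([60, 0, 500]) cube([220, 60, 60]);
translate([60, 0, 1000]) cube([220, 60, 60]);
translate([60, 0, 1500]) cube([220, 60, 60]);
translate([280, 0, 0]) cube([60, 60, 2080]);


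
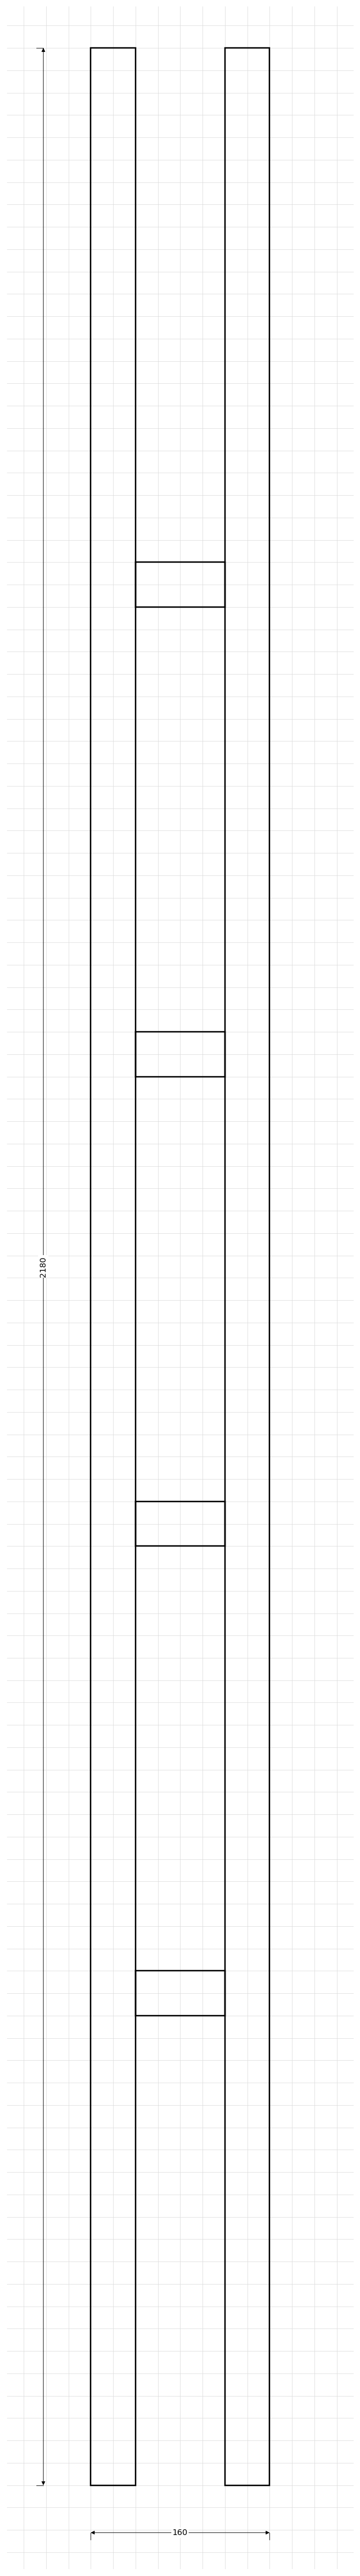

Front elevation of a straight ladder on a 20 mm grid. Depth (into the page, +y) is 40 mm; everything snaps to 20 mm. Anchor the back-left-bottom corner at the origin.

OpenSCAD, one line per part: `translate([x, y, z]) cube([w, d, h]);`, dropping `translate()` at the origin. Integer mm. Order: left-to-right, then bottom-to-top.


cube([40, 40, 2180]);
translate([40, 0, 420]) cube([80, 40, 40]);
translate([40, 0, 840]) cube([80, 40, 40]);
translate([40, 0, 1260]) cube([80, 40, 40]);
translate([40, 0, 1680]) cube([80, 40, 40]);
translate([120, 0, 0]) cube([40, 40, 2180]);
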